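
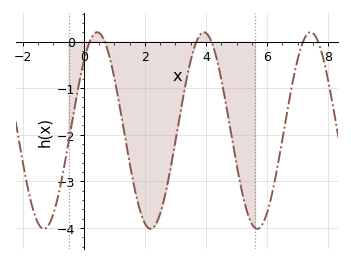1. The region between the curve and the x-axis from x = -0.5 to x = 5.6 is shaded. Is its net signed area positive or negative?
negative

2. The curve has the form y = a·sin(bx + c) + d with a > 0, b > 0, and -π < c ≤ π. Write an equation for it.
y = 2.11sin(1.8x + 0.78) - 1.91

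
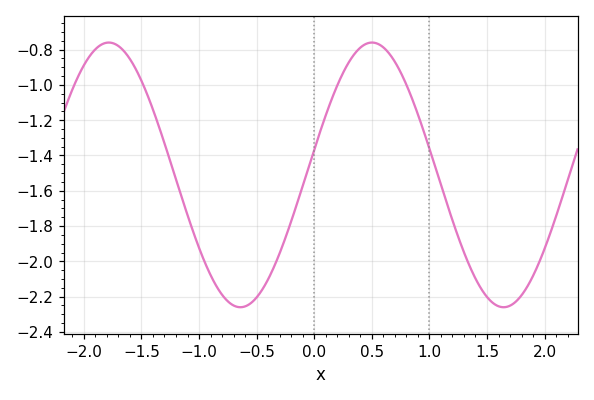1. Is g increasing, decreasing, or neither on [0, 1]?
neither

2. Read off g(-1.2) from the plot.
-1.53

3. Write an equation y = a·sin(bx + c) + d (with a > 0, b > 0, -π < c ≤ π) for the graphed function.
y = 0.75sin(2.75x + 0.192) - 1.51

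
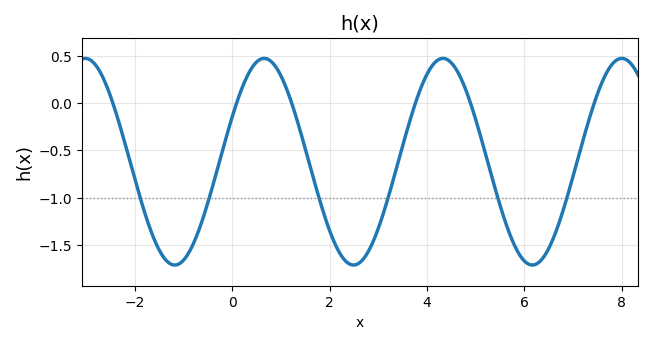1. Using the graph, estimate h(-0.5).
-1.05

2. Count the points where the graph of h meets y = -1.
6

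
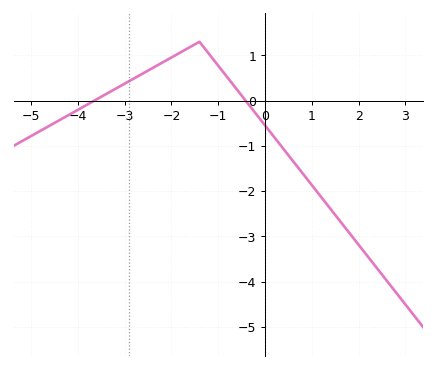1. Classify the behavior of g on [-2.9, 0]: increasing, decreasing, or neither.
neither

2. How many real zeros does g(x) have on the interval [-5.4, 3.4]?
2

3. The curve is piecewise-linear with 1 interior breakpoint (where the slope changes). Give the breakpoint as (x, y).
(-1.4, 1.3)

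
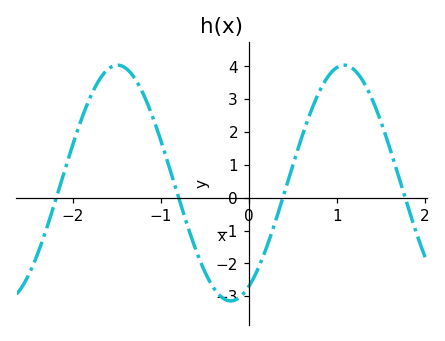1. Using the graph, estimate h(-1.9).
2.4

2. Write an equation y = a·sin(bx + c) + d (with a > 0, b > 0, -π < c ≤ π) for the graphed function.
y = 3.59sin(2.44x - 1.07) + 0.45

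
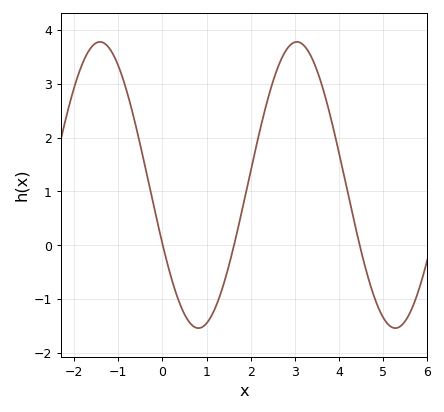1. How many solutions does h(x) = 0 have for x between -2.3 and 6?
3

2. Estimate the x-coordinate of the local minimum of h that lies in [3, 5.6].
5.2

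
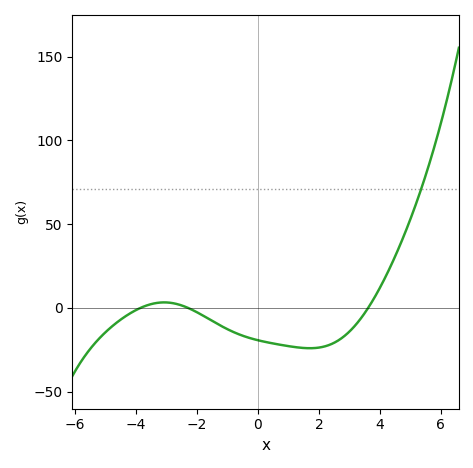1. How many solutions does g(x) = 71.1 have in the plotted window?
1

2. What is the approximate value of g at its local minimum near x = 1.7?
-25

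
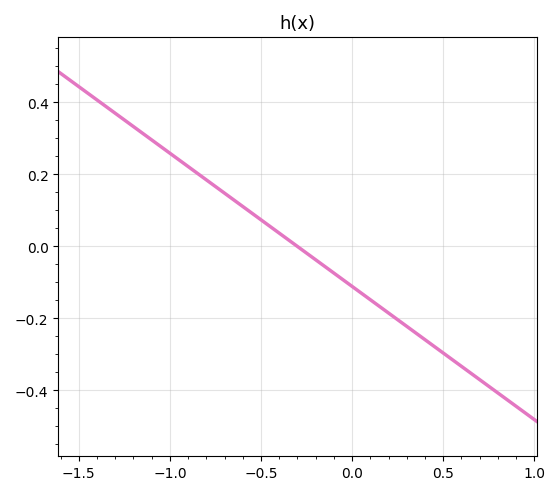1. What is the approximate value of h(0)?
-0.12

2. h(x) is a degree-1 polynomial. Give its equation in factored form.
y = -0.37(x + 0.3)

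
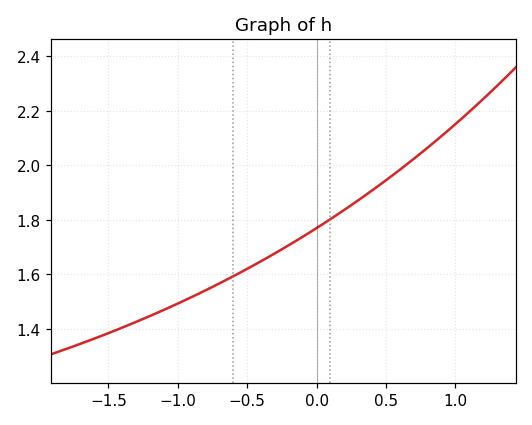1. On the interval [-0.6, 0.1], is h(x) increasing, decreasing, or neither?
increasing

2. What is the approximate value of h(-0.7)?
1.56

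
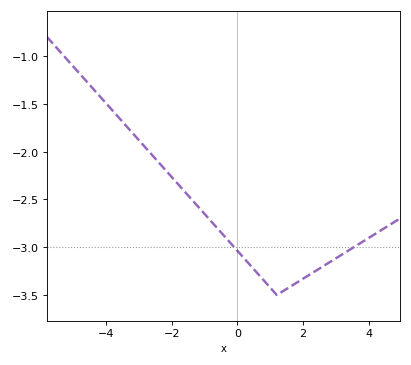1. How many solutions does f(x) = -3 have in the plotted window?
2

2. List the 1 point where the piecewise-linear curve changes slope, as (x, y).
(1.2, -3.5)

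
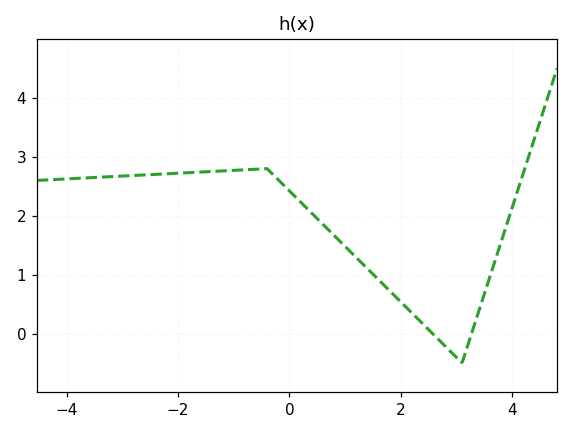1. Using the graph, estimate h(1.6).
0.9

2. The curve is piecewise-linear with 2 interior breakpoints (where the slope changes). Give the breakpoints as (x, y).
(-0.4, 2.8); (3.1, -0.5)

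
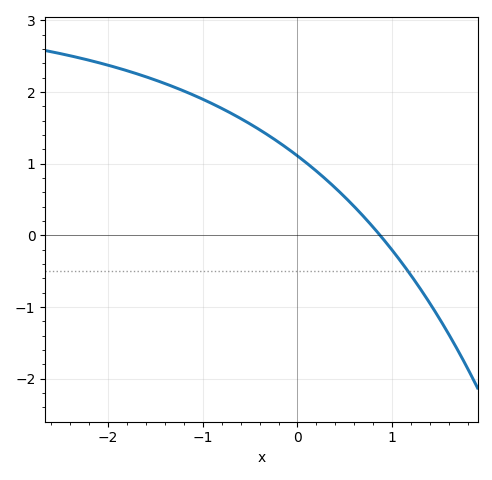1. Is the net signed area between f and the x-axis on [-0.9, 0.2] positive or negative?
positive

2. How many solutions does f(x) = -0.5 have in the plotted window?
1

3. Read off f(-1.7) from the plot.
2.26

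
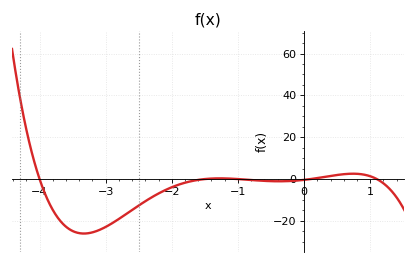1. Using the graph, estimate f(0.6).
2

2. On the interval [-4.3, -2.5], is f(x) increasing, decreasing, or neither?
neither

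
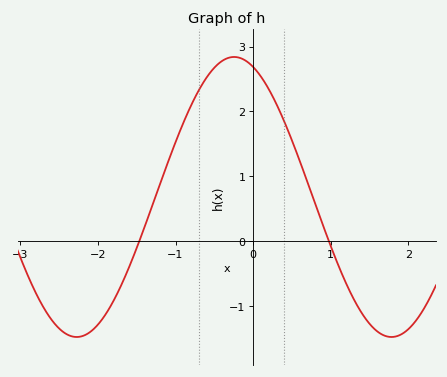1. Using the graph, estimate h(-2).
-1.3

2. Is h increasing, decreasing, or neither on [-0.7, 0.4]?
neither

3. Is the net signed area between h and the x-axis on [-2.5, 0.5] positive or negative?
positive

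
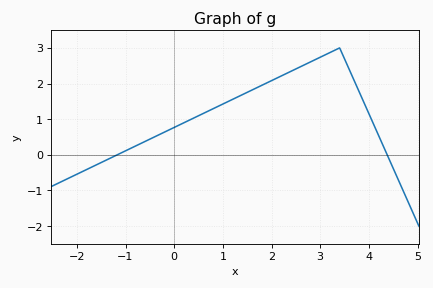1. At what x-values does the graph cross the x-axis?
-1.17, 4.38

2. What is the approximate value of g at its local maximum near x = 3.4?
3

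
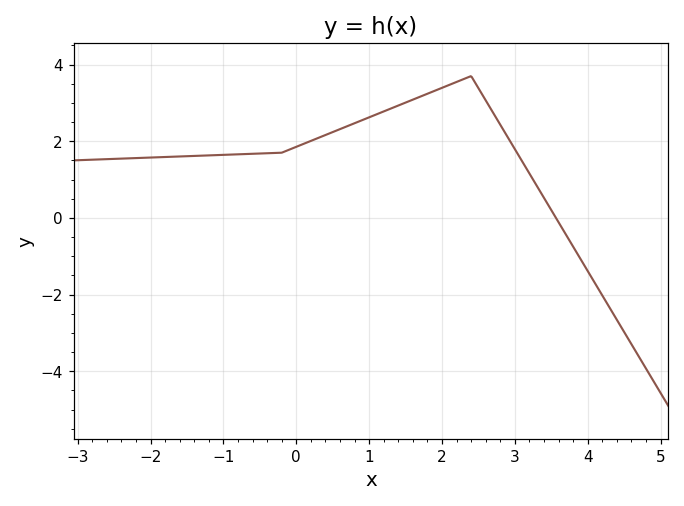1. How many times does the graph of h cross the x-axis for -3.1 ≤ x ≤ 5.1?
1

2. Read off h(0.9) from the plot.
2.6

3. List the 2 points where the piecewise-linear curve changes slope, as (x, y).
(-0.2, 1.7); (2.4, 3.7)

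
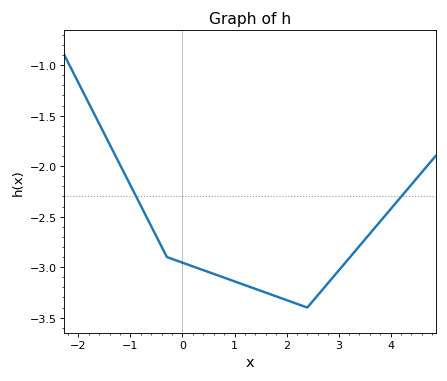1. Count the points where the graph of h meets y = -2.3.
2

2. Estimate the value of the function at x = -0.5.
-2.7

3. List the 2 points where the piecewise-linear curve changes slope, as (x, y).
(-0.3, -2.9); (2.4, -3.4)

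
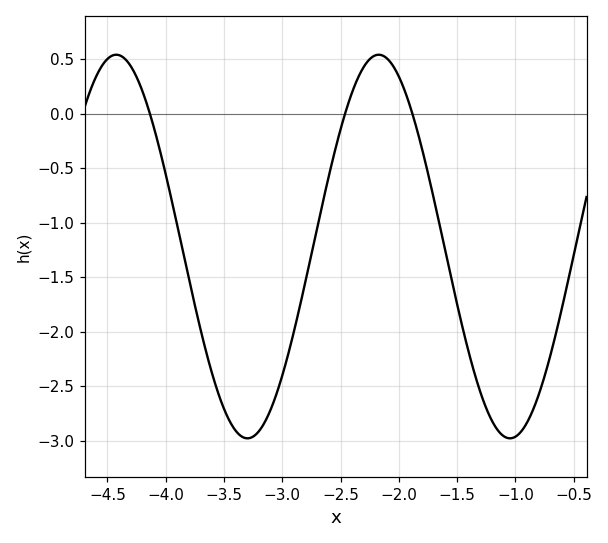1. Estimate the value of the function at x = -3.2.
-2.91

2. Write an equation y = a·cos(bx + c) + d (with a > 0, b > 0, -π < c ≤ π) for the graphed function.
y = 1.76cos(2.79x - 0.222) - 1.22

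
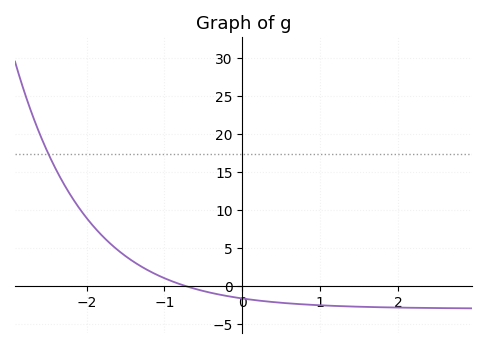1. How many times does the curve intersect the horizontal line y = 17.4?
1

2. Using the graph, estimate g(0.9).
-2.5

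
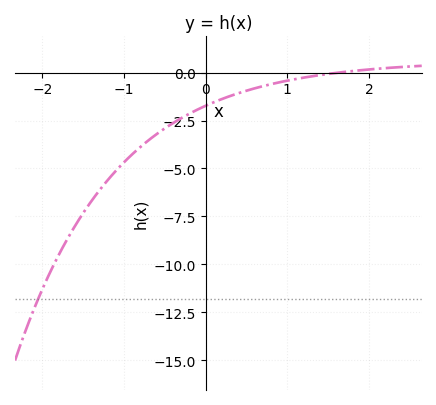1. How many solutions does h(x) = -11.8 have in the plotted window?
1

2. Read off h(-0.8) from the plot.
-3.8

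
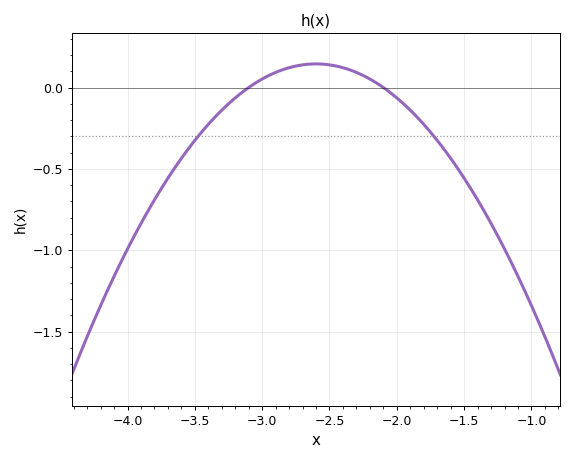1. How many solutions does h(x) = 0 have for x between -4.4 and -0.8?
2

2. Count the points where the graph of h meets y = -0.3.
2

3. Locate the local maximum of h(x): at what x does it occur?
-2.6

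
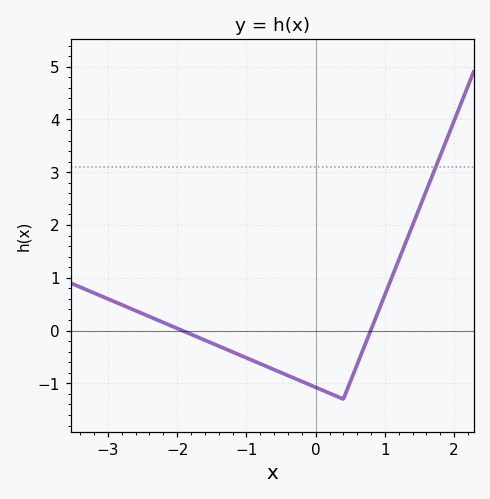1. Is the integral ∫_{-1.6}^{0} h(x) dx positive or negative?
negative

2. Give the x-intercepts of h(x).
-1.9, 0.8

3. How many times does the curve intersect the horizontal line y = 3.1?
1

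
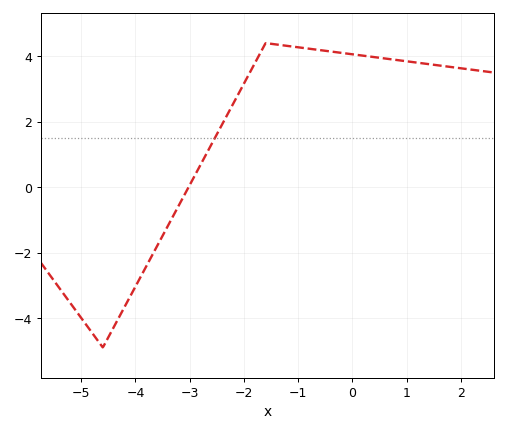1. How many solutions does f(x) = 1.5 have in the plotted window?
1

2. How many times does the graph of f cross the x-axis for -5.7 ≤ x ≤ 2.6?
1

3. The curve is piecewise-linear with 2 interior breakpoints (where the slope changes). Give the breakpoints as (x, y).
(-4.6, -4.9); (-1.6, 4.4)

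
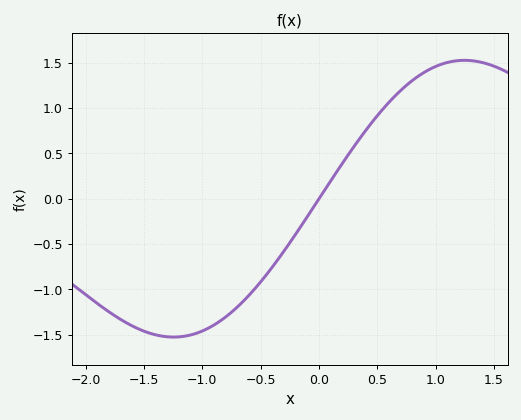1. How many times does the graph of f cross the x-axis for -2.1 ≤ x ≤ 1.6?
1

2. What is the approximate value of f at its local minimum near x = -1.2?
-1.53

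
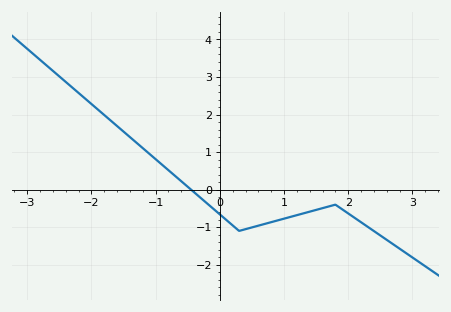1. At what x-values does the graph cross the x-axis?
-0.448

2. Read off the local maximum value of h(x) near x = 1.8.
-0.4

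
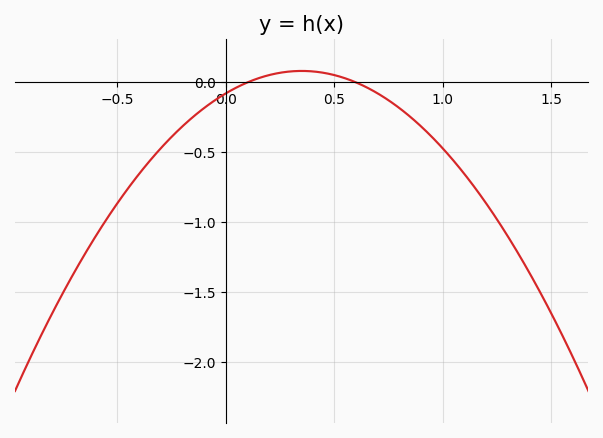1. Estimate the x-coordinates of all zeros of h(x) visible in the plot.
0.1, 0.6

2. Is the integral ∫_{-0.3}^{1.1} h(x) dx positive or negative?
negative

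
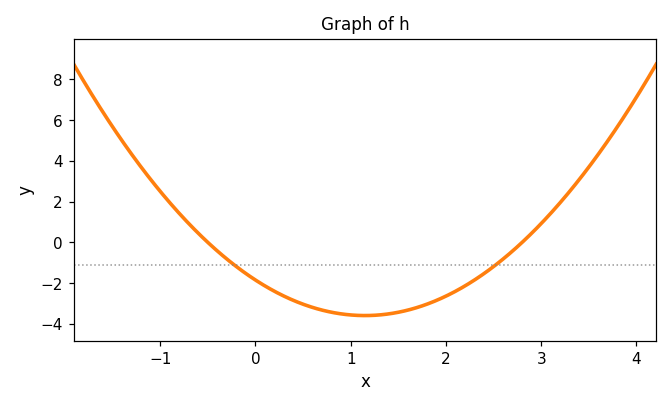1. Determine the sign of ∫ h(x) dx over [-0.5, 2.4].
negative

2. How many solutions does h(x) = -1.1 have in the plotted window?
2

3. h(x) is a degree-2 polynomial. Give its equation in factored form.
y = 1.32(x + 0.5)(x - 2.8)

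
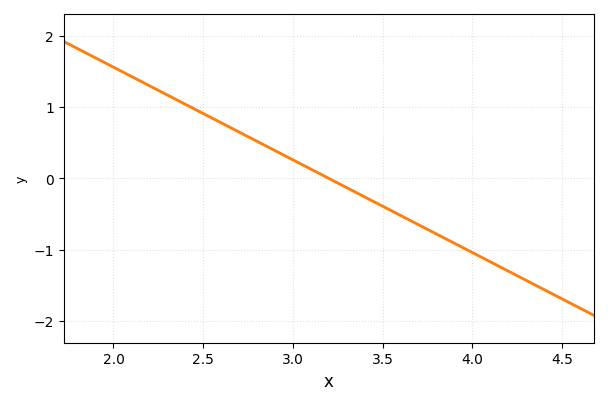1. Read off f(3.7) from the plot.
-0.7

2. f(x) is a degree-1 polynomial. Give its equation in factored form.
y = -1.3(x - 3.2)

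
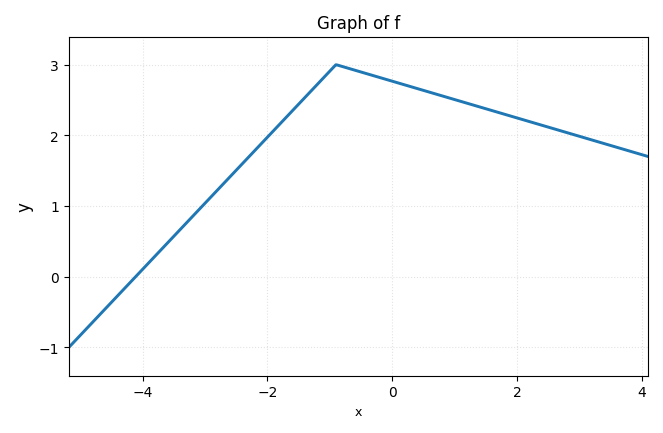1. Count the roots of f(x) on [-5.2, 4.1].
1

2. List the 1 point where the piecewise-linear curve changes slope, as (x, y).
(-0.9, 3)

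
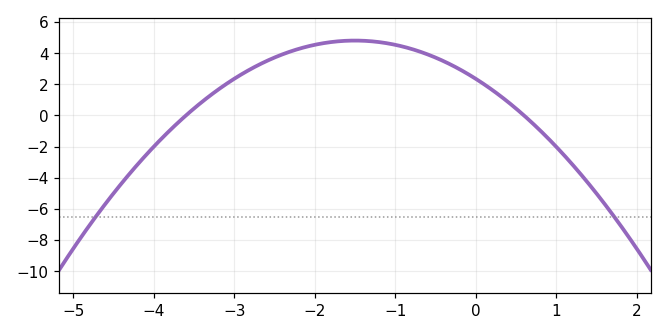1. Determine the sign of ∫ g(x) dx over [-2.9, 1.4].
positive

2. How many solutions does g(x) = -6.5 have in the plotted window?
2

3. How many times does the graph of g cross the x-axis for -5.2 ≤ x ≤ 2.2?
2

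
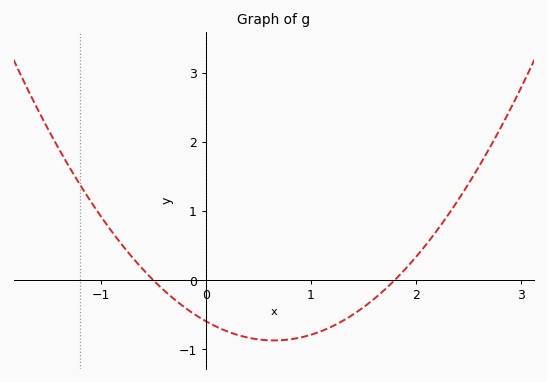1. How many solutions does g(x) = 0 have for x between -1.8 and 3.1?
2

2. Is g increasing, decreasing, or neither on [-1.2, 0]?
decreasing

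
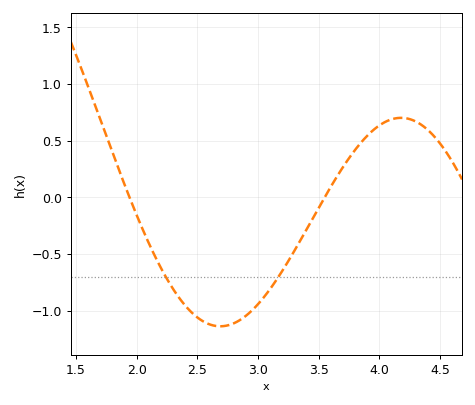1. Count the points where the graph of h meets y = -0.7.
2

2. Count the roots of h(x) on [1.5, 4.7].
2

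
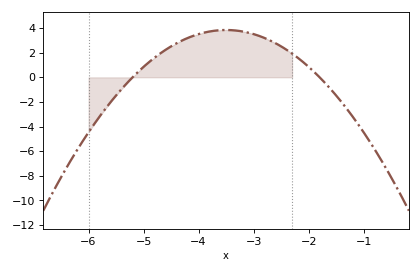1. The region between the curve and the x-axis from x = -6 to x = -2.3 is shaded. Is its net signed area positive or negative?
positive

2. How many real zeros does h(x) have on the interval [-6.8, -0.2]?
2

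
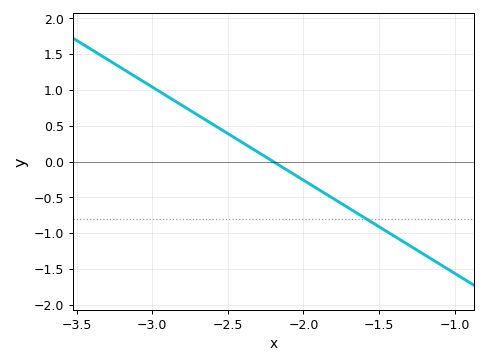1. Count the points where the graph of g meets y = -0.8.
1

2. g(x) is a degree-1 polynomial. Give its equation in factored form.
y = -1.3(x + 2.2)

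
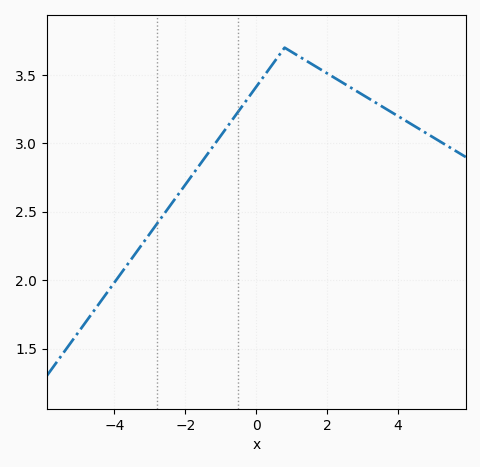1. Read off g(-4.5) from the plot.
1.8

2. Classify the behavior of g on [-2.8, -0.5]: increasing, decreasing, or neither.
increasing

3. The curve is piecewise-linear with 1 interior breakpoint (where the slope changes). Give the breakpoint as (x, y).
(0.8, 3.7)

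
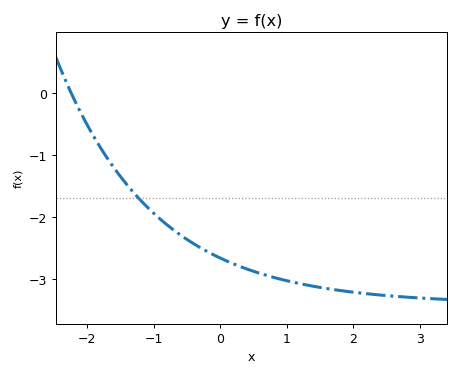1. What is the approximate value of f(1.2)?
-3.1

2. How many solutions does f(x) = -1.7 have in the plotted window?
1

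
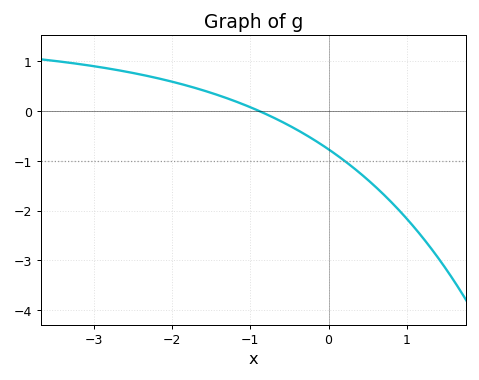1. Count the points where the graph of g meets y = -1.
1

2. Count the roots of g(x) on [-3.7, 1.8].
1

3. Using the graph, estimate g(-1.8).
0.5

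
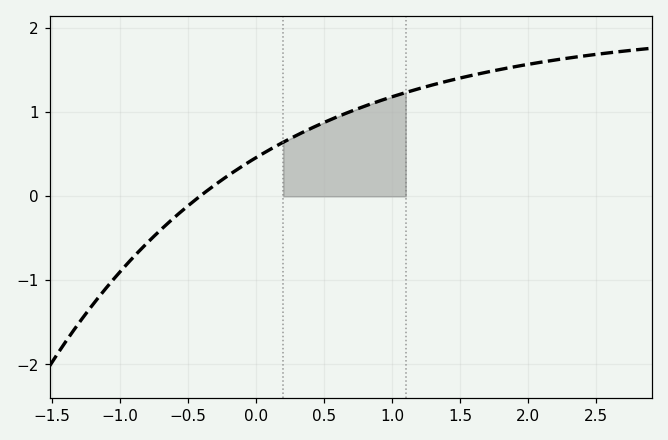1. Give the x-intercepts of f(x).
-0.4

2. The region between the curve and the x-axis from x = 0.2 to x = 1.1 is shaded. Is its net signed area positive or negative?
positive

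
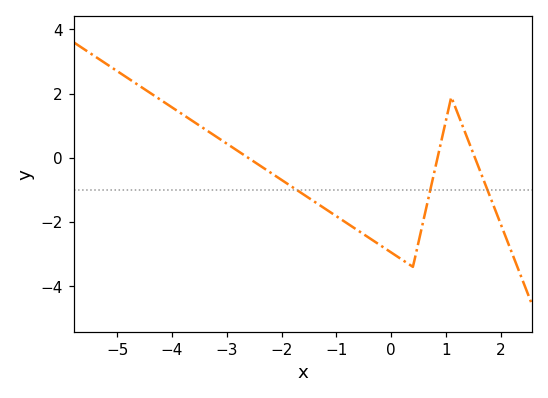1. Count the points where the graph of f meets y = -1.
3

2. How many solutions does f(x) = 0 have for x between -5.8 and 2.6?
3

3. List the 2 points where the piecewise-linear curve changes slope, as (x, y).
(0.4, -3.4); (1.1, 1.9)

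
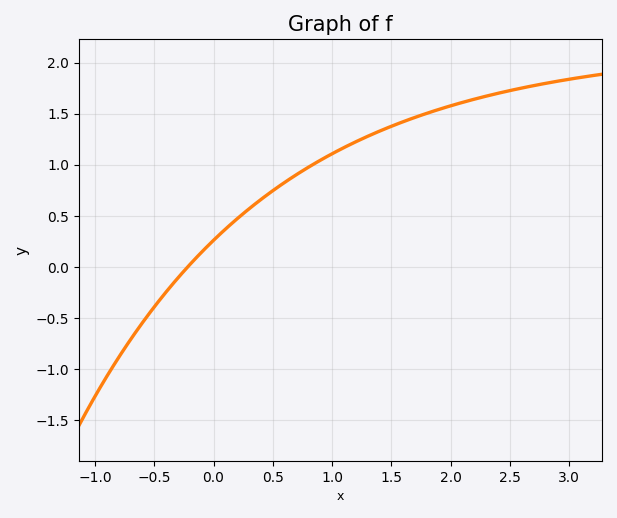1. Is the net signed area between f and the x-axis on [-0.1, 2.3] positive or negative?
positive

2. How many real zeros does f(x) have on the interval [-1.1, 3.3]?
1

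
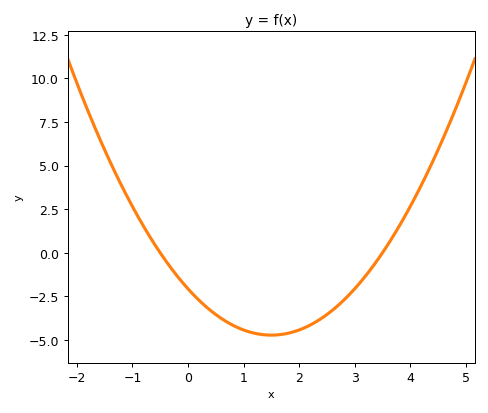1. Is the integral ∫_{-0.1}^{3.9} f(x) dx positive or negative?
negative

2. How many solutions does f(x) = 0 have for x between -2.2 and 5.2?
2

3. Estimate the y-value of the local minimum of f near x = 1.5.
-4.8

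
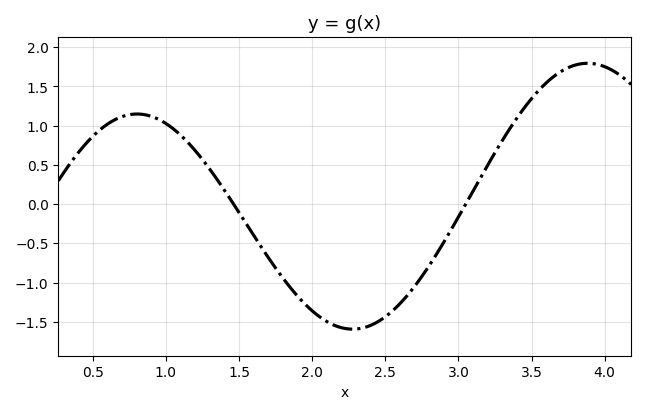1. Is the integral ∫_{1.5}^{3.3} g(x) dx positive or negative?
negative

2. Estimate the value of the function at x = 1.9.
-1.17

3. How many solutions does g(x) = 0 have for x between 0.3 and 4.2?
2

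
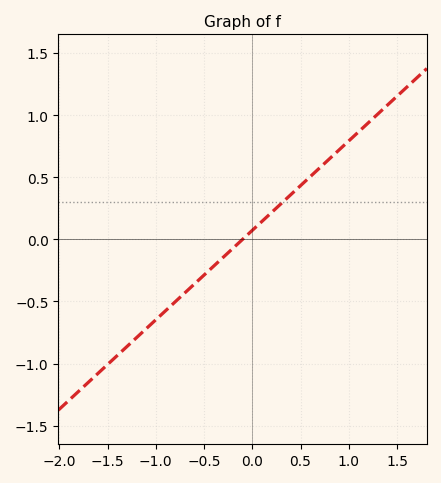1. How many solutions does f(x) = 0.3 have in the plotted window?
1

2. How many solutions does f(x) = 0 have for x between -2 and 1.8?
1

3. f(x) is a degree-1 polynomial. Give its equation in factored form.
y = 0.72(x + 0.1)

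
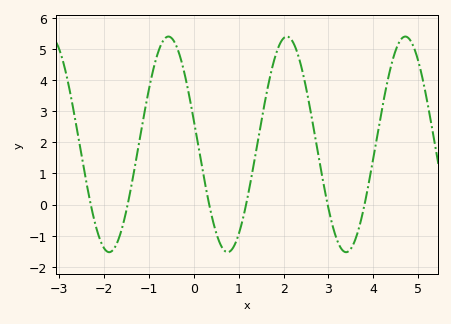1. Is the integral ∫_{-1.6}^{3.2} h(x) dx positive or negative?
positive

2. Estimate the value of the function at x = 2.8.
1.4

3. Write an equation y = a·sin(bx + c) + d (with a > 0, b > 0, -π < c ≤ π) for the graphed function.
y = 3.46sin(2.4x + 2.9) + 1.93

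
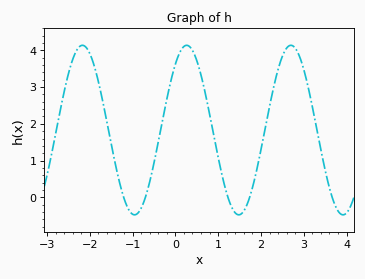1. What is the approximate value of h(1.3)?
-0.2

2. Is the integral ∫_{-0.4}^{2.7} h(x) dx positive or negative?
positive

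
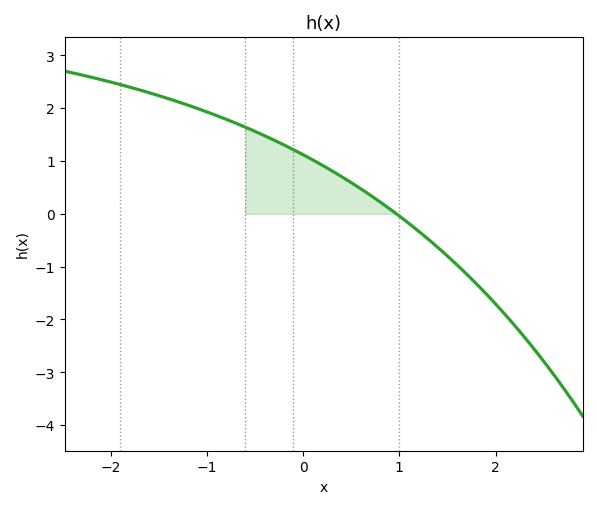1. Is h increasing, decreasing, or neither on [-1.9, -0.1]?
decreasing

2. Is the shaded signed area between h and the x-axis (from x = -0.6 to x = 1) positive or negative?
positive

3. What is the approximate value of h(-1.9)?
2.4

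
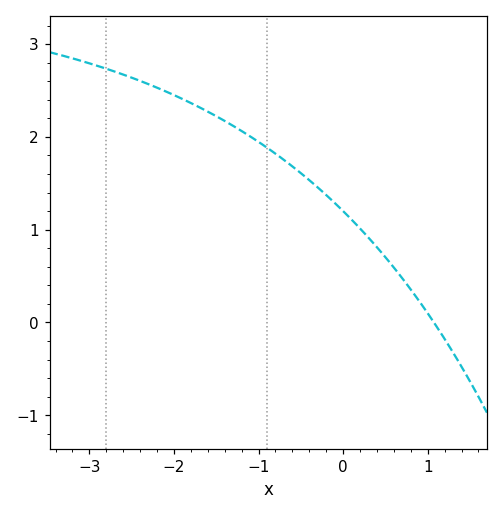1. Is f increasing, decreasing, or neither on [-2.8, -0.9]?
decreasing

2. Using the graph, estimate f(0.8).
0.4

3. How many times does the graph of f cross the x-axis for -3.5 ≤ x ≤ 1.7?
1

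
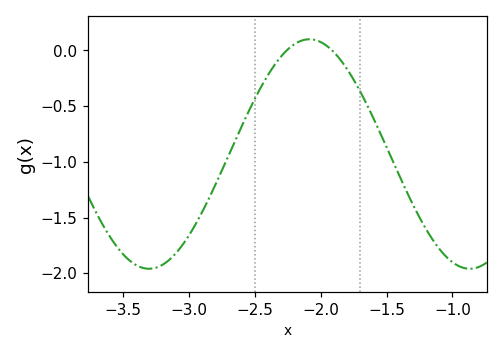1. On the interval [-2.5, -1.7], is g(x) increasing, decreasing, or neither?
neither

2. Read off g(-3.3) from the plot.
-1.95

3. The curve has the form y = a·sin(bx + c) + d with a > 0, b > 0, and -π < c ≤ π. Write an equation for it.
y = 1.03sin(2.6x + 0.67) - 0.93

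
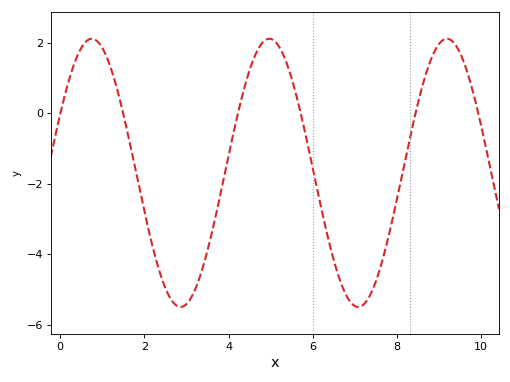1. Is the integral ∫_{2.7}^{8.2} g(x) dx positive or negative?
negative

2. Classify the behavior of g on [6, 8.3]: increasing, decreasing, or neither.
neither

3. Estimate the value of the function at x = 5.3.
1.6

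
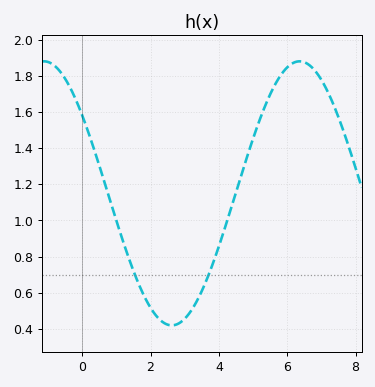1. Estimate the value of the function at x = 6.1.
1.86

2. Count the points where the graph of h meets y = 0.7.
2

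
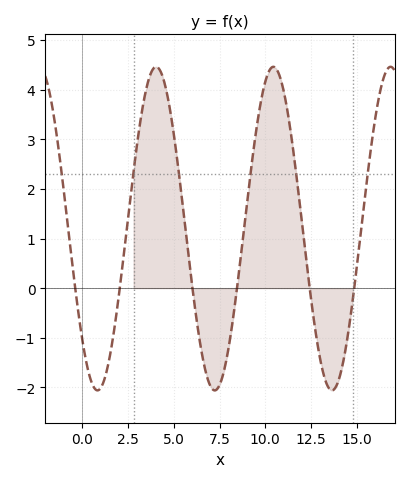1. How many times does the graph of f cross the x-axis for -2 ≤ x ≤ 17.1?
6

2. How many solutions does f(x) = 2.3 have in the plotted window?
6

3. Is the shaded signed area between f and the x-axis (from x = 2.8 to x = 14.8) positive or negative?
positive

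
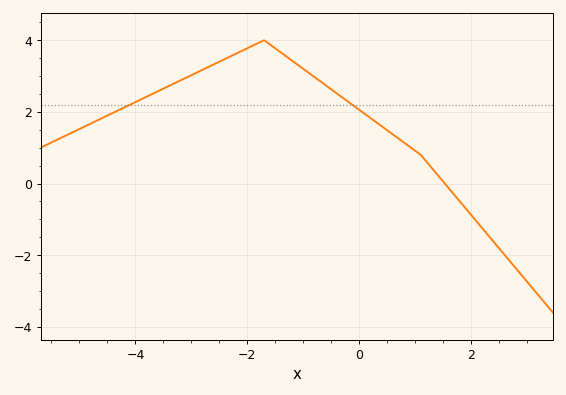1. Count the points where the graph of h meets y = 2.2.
2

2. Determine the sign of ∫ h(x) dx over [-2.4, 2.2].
positive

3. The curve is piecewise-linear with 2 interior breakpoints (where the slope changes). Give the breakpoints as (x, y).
(-1.7, 4); (1.1, 0.8)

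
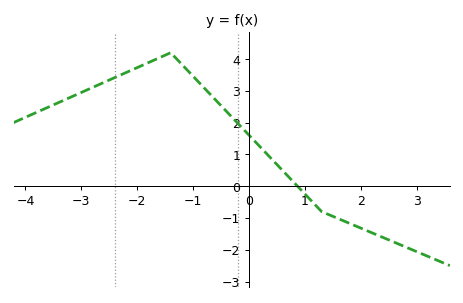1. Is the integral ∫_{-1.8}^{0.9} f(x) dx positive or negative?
positive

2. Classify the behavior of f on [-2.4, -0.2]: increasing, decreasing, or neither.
neither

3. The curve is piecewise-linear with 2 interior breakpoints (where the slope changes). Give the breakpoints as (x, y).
(-1.4, 4.2); (1.3, -0.8)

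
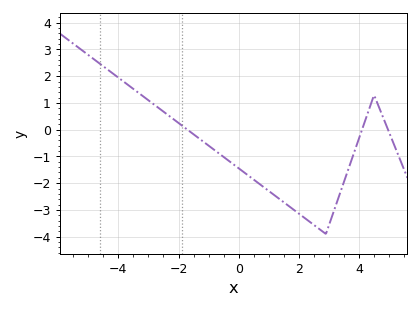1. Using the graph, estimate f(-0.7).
-0.85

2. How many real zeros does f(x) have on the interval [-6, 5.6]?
3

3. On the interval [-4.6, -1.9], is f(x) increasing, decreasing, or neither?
decreasing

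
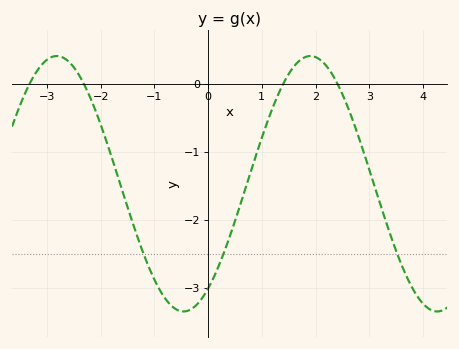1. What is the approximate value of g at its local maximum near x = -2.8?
0.4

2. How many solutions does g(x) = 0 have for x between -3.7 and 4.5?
4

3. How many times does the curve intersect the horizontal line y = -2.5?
3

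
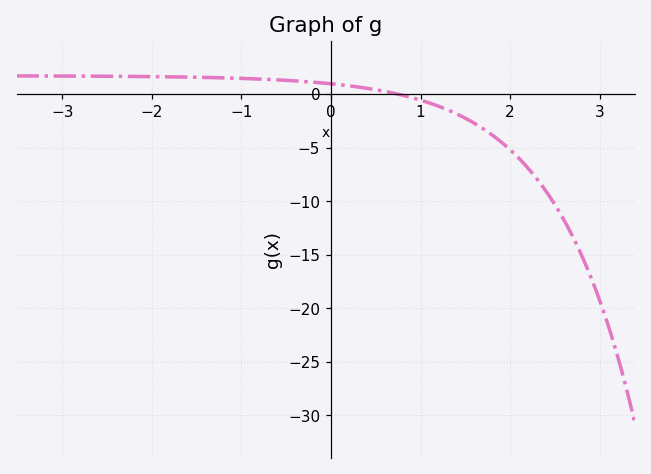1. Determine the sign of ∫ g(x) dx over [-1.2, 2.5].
negative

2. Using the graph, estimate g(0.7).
0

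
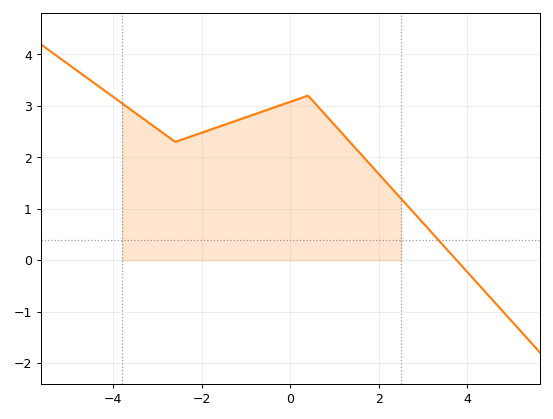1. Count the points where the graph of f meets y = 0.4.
1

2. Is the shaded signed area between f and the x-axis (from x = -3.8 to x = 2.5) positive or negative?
positive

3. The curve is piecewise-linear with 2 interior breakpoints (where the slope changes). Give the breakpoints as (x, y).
(-2.6, 2.3); (0.4, 3.2)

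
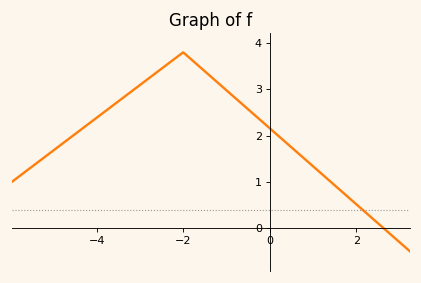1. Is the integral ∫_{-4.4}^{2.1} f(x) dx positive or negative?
positive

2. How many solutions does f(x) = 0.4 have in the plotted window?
1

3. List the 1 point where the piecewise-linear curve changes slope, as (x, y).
(-2, 3.8)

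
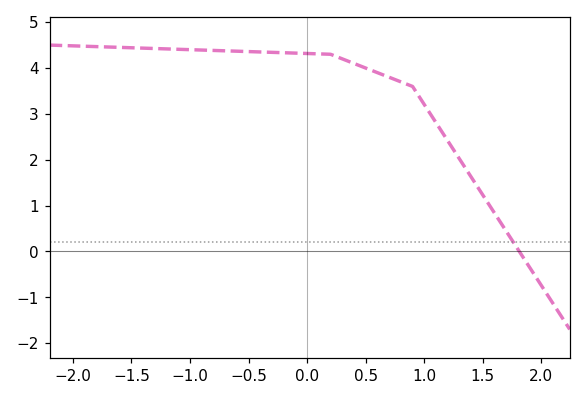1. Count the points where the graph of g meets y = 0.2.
1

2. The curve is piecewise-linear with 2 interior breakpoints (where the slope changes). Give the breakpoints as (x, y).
(0.2, 4.3); (0.9, 3.6)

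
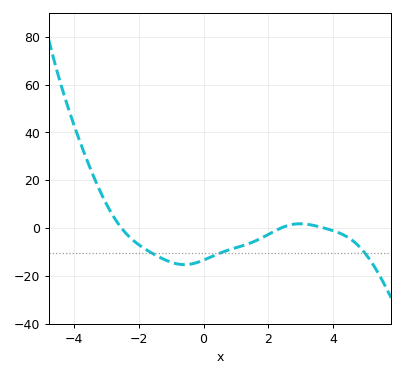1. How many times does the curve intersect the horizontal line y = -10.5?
3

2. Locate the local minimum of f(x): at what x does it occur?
-0.6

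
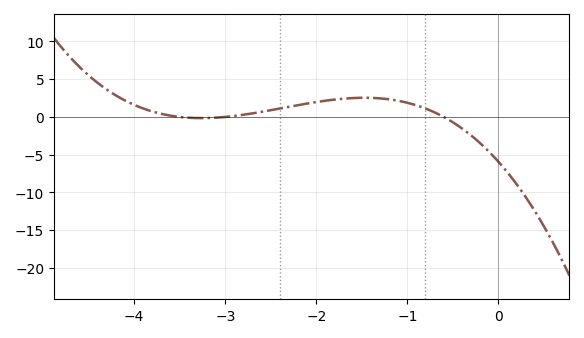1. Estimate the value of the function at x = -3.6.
0.169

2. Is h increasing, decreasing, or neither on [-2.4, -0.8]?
neither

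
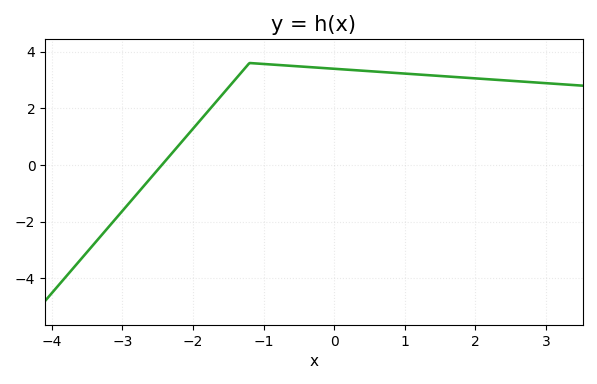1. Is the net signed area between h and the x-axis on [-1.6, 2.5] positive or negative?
positive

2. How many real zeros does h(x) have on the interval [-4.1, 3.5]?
1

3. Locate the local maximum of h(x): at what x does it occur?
-1.2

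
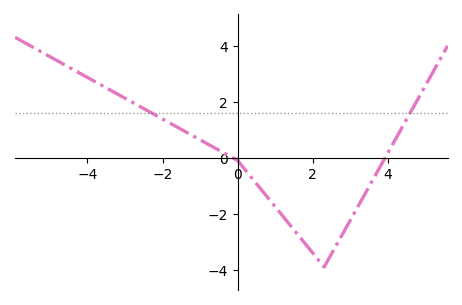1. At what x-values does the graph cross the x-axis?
-0.2, 4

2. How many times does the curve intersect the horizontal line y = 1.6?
2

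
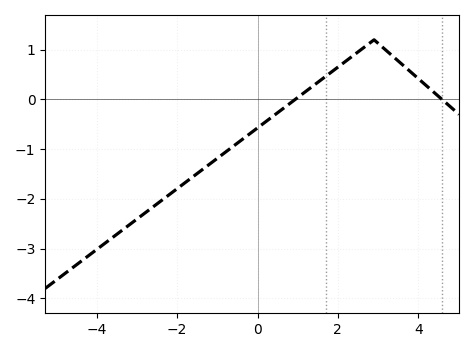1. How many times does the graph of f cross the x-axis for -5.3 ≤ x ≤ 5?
2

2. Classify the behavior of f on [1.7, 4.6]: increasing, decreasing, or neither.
neither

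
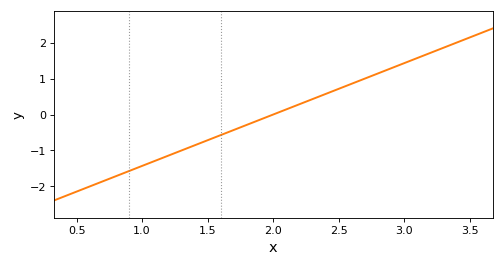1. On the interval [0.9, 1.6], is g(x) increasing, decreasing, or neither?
increasing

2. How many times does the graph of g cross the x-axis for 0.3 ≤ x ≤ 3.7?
1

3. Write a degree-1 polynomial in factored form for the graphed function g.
y = 1.43(x - 2)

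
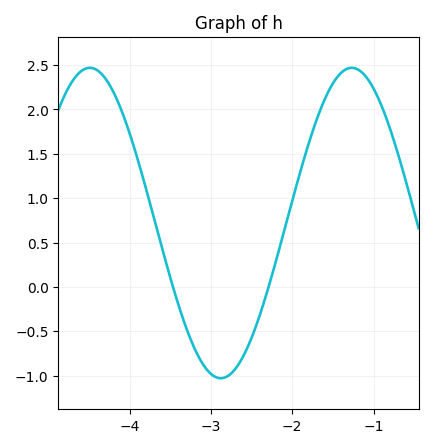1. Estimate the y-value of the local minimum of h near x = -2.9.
-1.05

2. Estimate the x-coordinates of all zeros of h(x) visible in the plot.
-3.5, -2.3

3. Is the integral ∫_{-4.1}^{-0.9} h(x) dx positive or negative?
positive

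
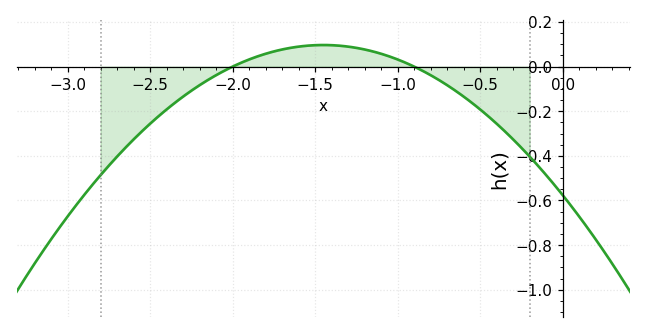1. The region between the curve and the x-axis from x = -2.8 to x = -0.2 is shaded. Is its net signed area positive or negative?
negative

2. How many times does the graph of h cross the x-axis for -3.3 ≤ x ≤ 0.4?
2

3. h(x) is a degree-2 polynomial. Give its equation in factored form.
y = -0.32(x + 2)(x + 0.9)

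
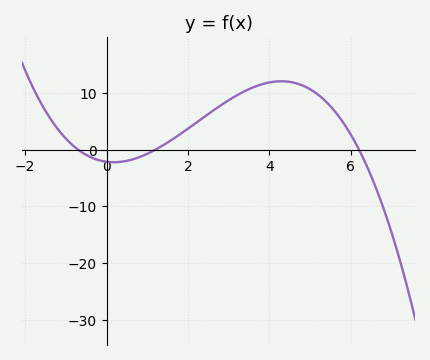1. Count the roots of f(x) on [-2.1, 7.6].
3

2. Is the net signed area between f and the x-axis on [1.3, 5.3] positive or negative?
positive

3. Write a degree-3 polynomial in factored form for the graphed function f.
y = -0.41(x + 0.7)(x - 1.2)(x - 6.2)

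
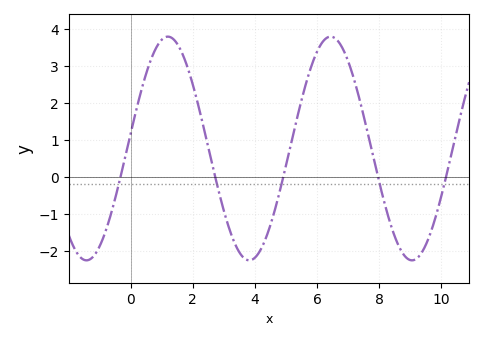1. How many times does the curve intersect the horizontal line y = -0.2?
5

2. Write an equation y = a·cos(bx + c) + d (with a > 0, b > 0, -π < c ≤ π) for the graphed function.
y = 3.03cos(1.2x - 1.4) + 0.77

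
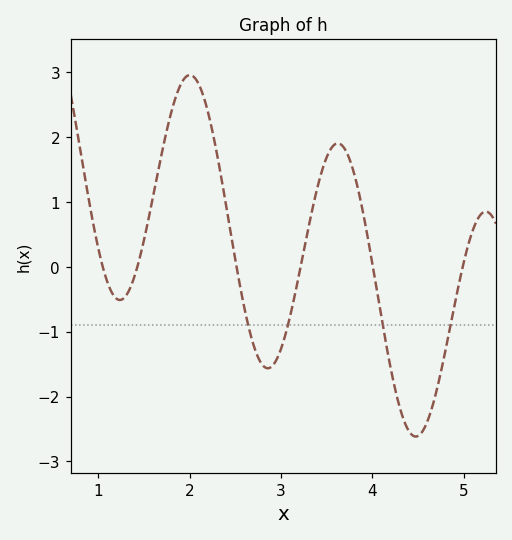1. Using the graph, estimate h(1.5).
0.411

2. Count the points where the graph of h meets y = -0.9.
4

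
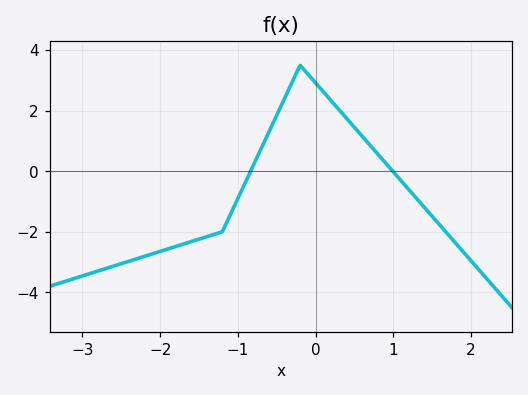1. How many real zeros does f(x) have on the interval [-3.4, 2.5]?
2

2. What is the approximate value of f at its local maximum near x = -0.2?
3.4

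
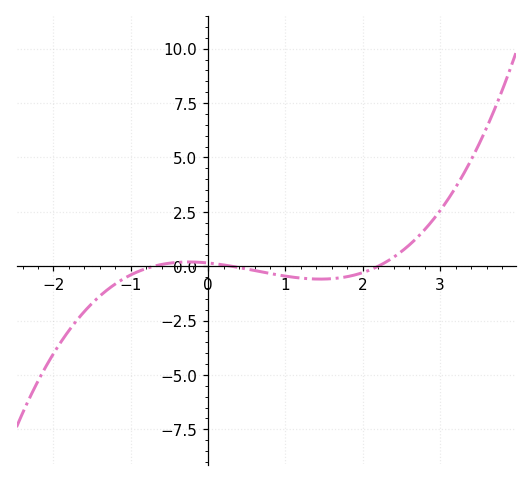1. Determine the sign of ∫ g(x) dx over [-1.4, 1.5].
negative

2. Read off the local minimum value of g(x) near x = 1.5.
-0.6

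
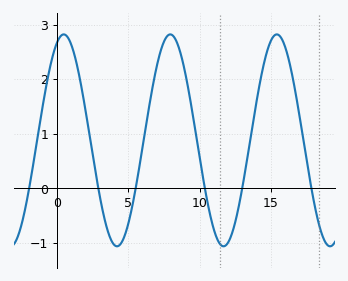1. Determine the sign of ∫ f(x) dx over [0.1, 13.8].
positive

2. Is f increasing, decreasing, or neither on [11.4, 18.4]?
neither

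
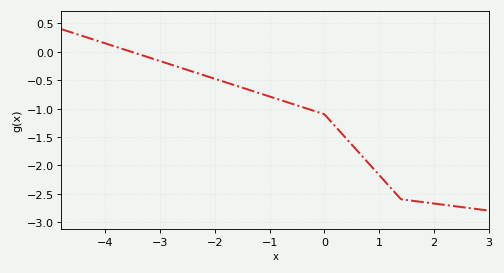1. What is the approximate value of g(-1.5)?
-0.65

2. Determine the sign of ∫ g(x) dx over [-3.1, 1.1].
negative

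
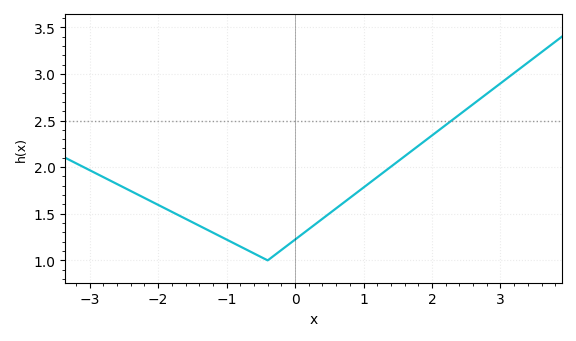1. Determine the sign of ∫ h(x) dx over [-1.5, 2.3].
positive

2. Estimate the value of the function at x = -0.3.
1.05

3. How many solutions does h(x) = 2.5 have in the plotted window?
1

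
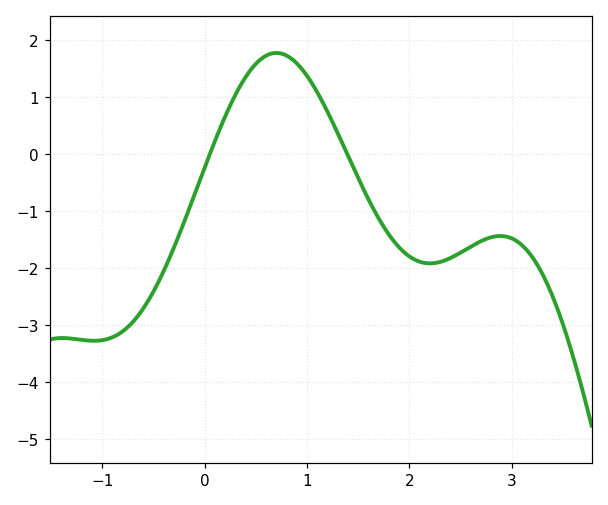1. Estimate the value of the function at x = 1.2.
0.7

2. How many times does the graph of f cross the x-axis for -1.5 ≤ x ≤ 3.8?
2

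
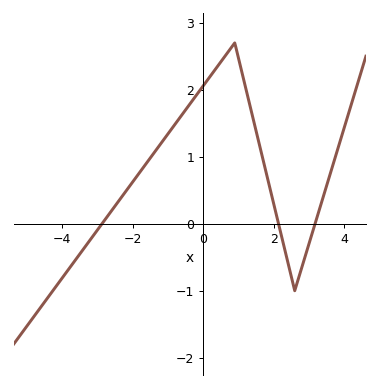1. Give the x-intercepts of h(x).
-2.86, 2.14, 3.18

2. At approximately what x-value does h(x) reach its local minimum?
2.6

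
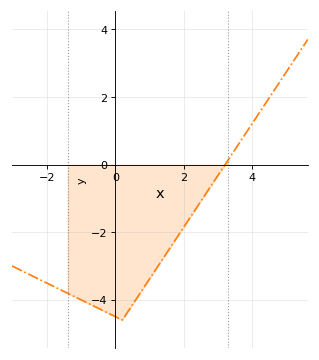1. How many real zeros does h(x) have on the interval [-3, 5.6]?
1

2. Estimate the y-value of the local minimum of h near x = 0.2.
-4.6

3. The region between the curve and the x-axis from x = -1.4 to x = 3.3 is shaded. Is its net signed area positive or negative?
negative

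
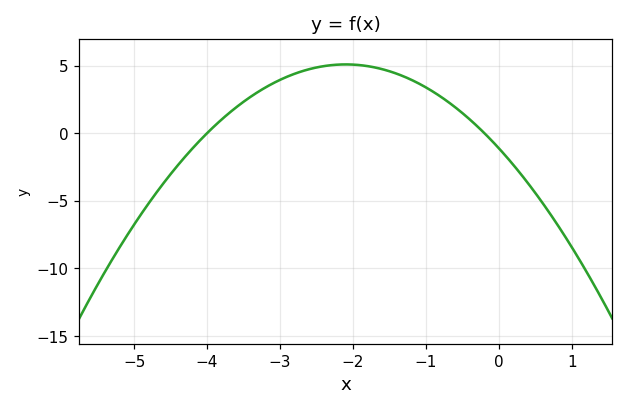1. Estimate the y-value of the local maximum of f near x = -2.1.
5.09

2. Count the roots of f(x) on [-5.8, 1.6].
2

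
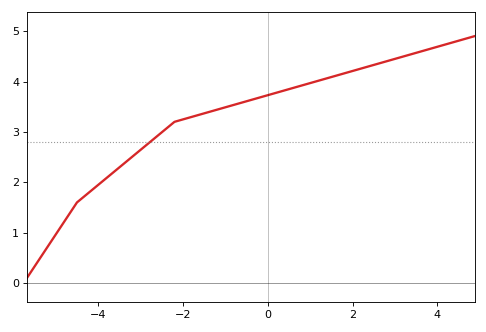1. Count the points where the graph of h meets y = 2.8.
1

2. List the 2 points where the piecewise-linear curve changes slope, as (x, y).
(-4.5, 1.6); (-2.2, 3.2)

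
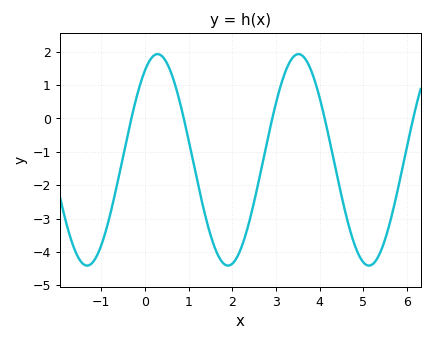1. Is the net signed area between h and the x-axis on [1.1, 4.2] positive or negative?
negative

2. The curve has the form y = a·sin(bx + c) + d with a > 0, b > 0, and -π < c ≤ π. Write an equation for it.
y = 3.17sin(1.95x + 1) - 1.24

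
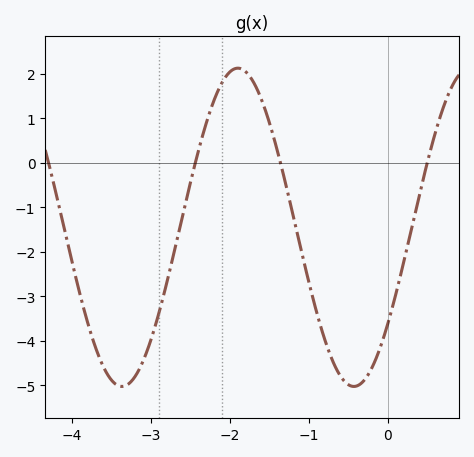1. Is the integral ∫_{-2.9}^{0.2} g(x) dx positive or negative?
negative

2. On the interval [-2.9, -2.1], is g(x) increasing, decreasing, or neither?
increasing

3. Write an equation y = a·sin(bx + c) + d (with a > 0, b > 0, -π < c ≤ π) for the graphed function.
y = 3.58sin(2.14x - 0.652) - 1.45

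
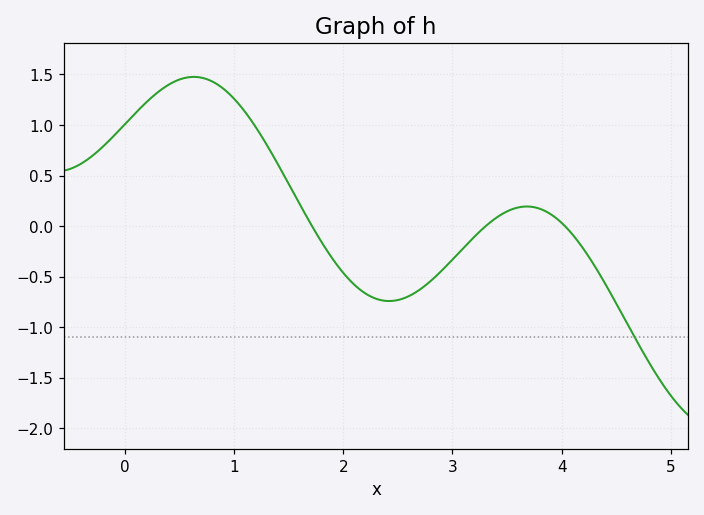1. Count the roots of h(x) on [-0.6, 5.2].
3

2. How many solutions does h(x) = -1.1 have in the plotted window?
1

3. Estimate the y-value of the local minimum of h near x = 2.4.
-0.74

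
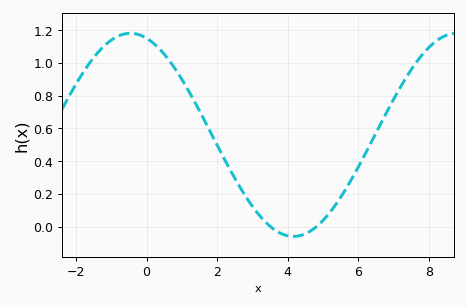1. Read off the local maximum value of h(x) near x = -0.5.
1.18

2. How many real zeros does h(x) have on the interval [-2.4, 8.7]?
2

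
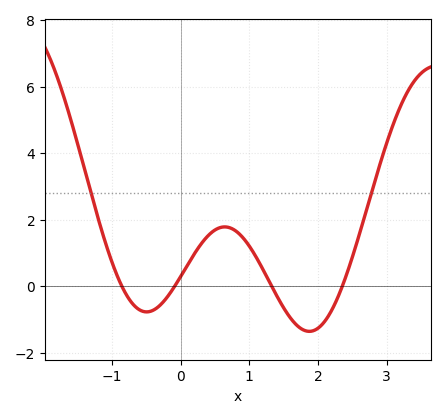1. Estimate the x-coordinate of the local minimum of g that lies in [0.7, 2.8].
1.88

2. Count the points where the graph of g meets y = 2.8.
2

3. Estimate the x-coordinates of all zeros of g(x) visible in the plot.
-0.856, -0.085, 1.33, 2.35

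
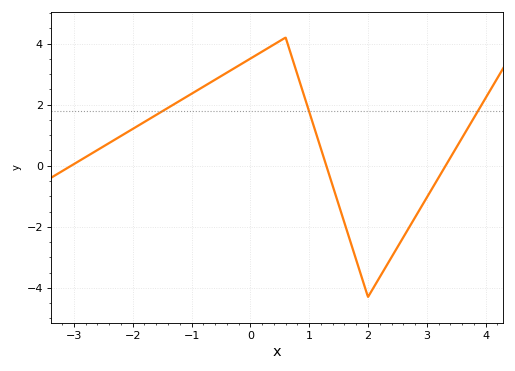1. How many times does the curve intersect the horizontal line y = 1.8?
3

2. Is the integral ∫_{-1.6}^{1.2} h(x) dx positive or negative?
positive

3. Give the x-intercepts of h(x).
-3.05, 1.29, 3.32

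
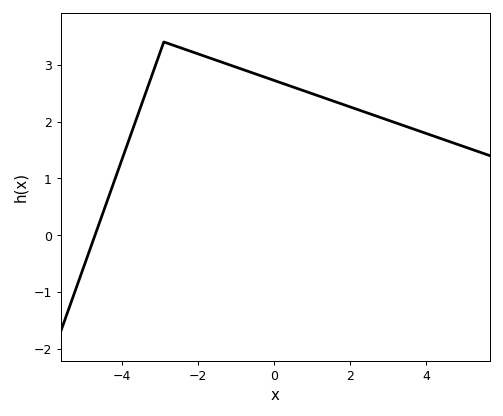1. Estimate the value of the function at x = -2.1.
3.21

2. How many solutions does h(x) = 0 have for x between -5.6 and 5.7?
1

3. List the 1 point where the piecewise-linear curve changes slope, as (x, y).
(-2.9, 3.4)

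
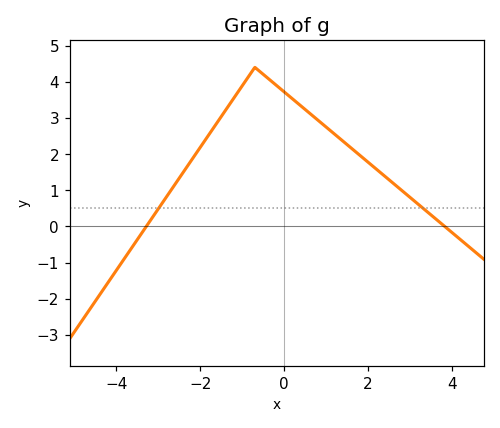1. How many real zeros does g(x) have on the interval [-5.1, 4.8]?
2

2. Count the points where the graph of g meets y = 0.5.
2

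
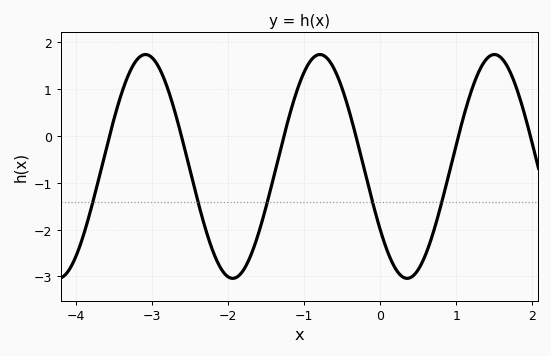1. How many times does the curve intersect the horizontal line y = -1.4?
5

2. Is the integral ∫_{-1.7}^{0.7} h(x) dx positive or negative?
negative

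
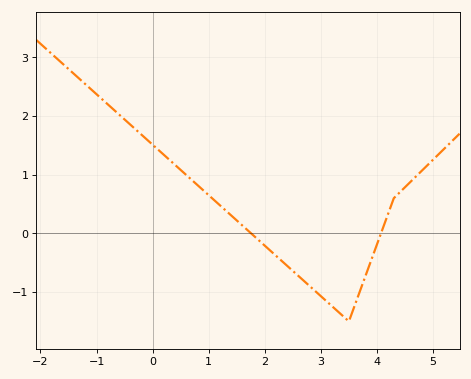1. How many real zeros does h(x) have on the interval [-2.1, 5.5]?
2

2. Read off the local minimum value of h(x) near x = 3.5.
-1.5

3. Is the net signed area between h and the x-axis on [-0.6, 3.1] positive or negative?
positive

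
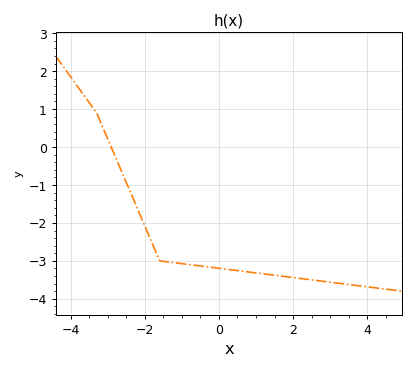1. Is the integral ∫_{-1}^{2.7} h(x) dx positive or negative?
negative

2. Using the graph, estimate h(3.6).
-3.6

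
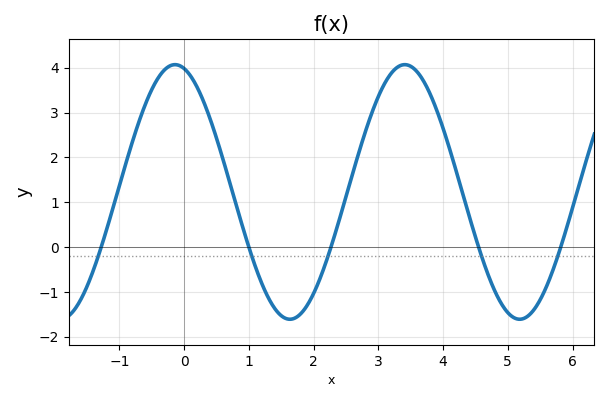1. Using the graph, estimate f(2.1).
-0.7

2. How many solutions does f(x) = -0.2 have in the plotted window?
5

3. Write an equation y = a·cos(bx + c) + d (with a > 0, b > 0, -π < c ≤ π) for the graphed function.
y = 2.84cos(1.8x + 0.25) + 1.23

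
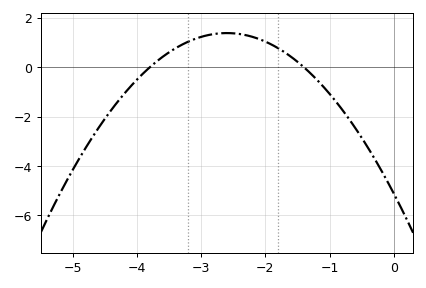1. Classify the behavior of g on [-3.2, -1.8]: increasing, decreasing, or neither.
neither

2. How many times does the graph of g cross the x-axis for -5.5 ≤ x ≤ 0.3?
2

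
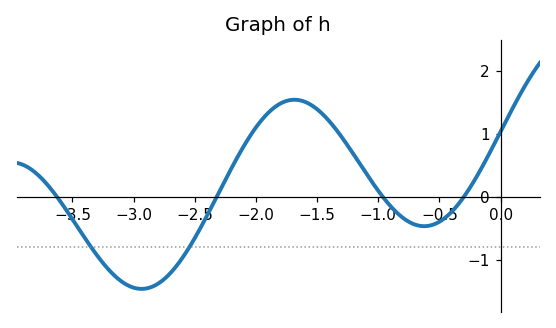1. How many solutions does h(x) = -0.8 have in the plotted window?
2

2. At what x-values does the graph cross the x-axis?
-3.63, -2.32, -0.963, -0.3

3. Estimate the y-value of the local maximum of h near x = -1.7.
1.54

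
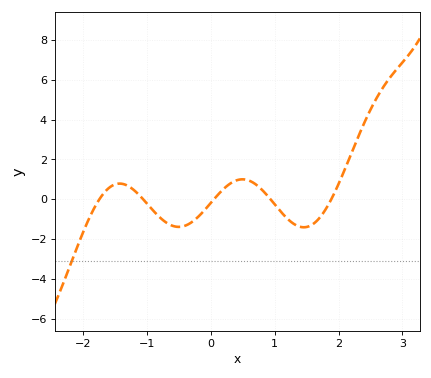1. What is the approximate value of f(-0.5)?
-1.38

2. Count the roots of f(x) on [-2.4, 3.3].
5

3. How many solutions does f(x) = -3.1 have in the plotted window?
1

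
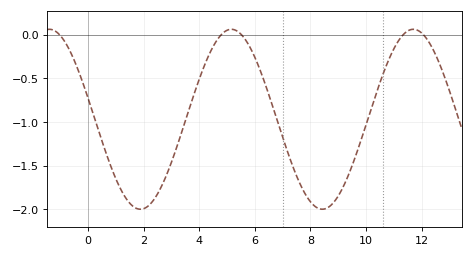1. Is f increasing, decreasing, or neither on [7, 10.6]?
neither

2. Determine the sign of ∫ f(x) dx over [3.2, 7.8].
negative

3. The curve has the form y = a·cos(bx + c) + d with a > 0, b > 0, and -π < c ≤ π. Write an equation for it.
y = 1.03cos(0.96x + 1.33) - 0.97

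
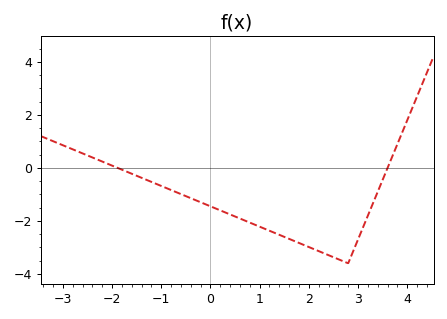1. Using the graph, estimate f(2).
-3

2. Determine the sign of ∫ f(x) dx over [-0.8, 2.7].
negative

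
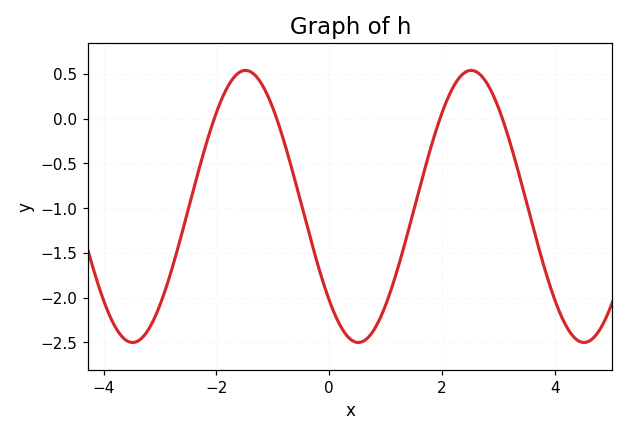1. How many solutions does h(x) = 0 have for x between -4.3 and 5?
4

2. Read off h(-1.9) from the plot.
0.25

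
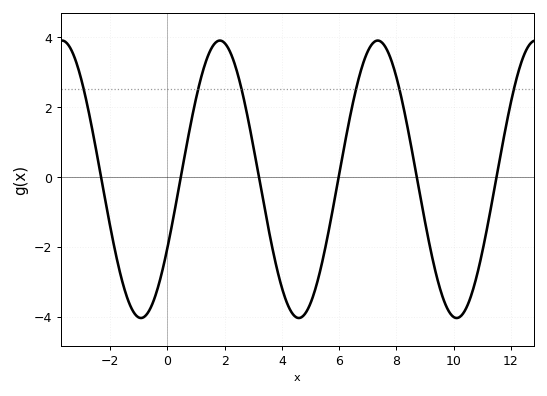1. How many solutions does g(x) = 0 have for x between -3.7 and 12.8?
6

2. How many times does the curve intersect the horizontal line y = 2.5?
6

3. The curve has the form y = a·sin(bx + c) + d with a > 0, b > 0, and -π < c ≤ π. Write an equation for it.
y = 3.97sin(1.14x - 0.52) - 0.07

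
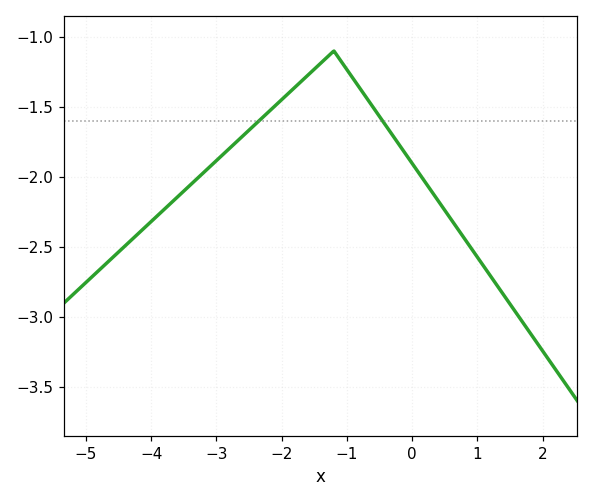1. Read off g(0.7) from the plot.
-2.35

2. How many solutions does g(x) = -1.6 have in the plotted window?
2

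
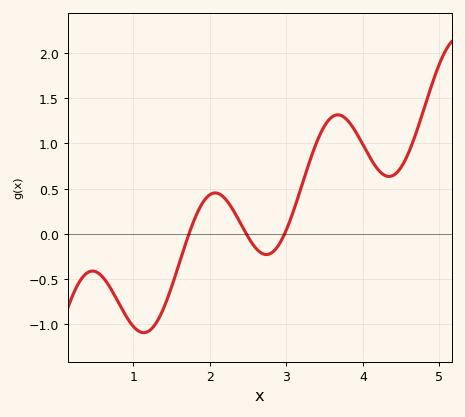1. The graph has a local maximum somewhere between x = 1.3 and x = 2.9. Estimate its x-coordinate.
2.1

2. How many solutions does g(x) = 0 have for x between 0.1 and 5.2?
3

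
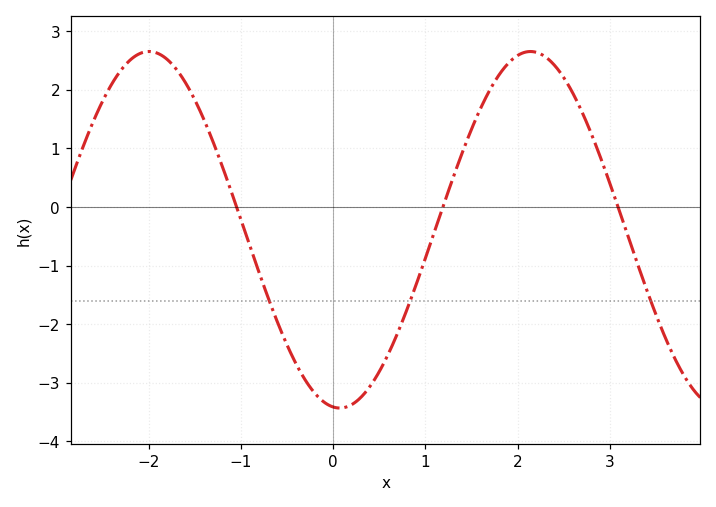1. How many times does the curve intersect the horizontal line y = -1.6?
3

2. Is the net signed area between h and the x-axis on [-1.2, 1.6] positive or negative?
negative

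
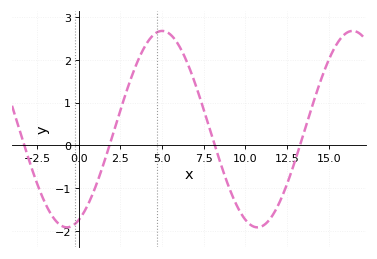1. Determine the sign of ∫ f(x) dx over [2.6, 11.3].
positive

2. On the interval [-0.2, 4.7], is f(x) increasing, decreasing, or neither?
increasing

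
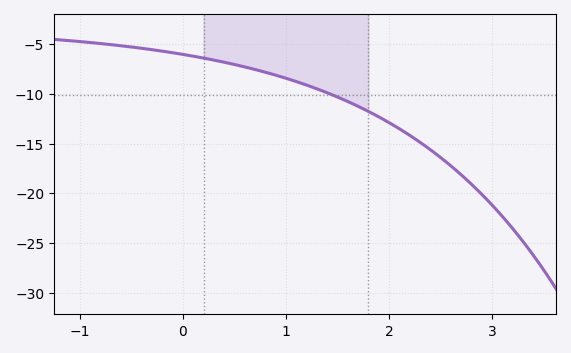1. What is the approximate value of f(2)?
-12.9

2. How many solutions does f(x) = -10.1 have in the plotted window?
1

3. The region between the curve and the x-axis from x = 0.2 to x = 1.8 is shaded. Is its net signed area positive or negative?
negative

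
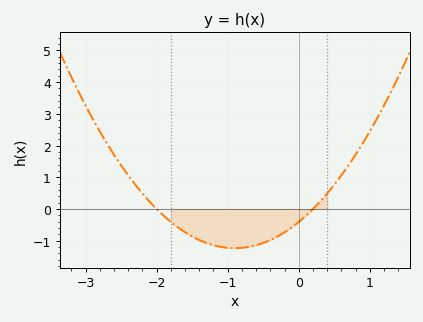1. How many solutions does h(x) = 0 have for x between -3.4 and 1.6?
2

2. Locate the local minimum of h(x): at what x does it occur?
-0.9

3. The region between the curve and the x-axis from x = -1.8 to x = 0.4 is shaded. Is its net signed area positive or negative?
negative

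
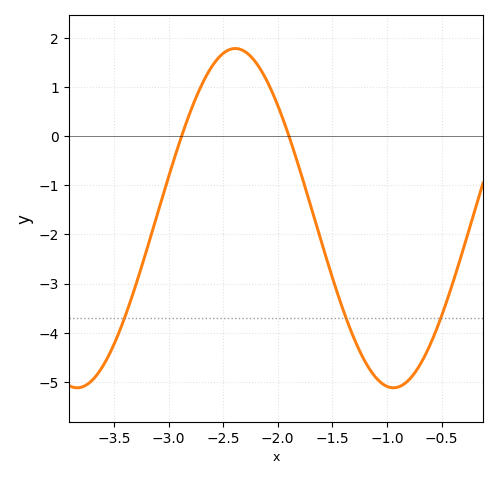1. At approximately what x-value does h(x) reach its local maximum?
-2.4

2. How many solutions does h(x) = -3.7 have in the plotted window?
3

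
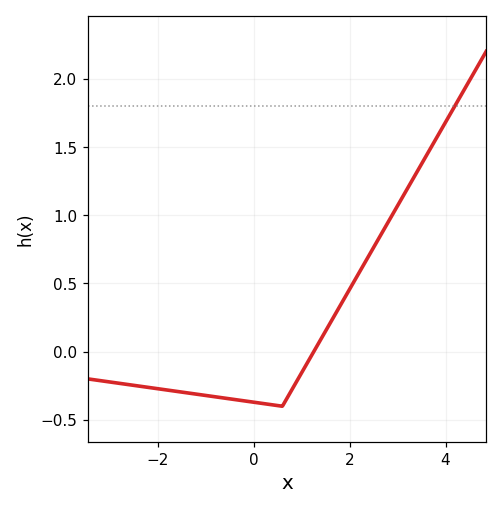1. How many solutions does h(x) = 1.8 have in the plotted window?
1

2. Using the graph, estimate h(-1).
-0.3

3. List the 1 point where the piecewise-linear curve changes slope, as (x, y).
(0.6, -0.4)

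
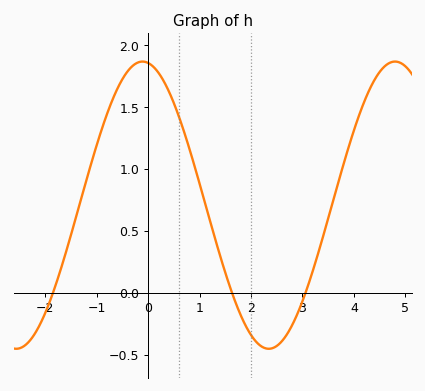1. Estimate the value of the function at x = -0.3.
1.85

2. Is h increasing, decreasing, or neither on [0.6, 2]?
decreasing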